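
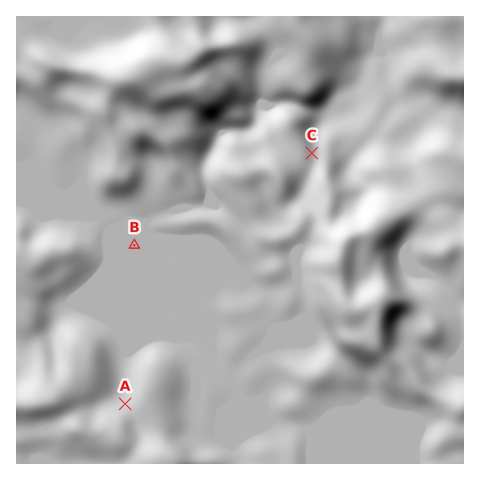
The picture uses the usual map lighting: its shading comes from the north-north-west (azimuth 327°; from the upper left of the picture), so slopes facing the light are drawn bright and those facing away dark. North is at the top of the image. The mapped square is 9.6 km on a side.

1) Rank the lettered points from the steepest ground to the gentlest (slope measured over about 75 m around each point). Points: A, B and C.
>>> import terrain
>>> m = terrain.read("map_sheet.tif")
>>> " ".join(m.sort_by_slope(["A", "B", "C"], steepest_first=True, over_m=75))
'C A B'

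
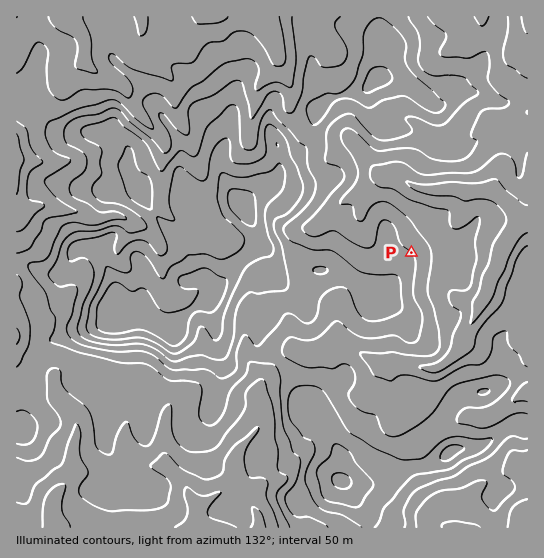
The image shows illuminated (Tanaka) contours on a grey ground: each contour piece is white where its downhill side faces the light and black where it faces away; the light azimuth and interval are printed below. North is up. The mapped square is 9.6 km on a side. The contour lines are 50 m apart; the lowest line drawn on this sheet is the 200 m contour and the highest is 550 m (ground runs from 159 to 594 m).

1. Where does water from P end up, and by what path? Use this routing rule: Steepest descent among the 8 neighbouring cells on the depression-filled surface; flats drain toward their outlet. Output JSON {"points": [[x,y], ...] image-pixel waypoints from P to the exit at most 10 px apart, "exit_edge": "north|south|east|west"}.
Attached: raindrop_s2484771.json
{"points": [[411, 253], [422, 242], [433, 231], [443, 225], [454, 222], [463, 211], [463, 201], [465, 191], [475, 191], [486, 191], [497, 194], [507, 202], [518, 213], [527, 219]], "exit_edge": "east"}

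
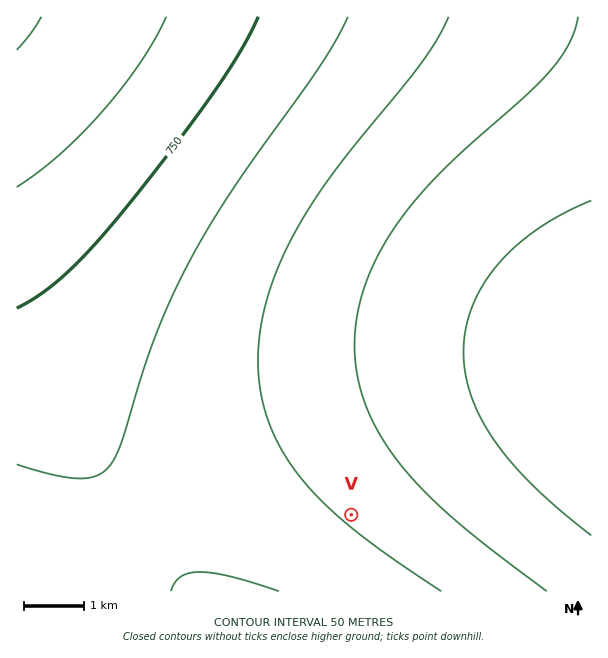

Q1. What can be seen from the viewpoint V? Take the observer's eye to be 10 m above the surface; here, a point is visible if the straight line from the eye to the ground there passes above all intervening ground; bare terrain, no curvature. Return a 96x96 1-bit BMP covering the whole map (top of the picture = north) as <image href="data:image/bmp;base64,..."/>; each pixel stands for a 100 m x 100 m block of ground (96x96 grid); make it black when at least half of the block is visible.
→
<image width="96" height="96" href="data:image/bmp;base64,Qk2+BAAAAAAAAD4AAAAoAAAAYAAAAGAAAAABAAEAAAAAAIAEAAATCwAAEwsAAAIAAAAAAAAA////AAAAAAD///////////////////////////////////////////////////////////////////////////////////////////////7///////////////z///////////////j///////////////j///////////////D//////////////+D//////////////8D//////////////4D//////////////wD//////////////wD//////////////gD//////////////AD/////////////+AD/////////////8AD/////////////4AD/////////////wAD/////////////AAD////////////+AAD////////////8AAD////////////wAAD/////8Af////AAAD////+AAAf//4AAAD////gAAAA//AAAAD///8AAAAAAAAAAAD///wAAAAAAAAAAAD//+AAAAAAAAAAAAD//4AAAAAAAAAAAAD//gAAAAAAAAAAAAD/+AAAAAAAAAAAAAD/4AAAAAAAAAAAAAD/gAAAAAAAAAAAAAD+AAAAAAAAAAAAAAD4AAAAAAAAAAAAAADgAAAAAAAAAAAAAACAAAAAAAAAAAAAAAAAAAAAAAAAAAAAAAAAAAAAAAAAAAAAAAAAAAAAAAAAAAAAAAAAAAAAAAAAAAAAAAAAAAAAAAAAAAAAAAAAAAAAAAAAAAAAAAAAAAAAAAAAAAAAAAAAAAAAAAAAAAAAAAAAAAAAAAAAAAAAAAAAAAAAAAAAAAAAAAAAAAAAAAAAAAAAAAAAAAAAAAAAAAAAAAAAAAAAAAAAAAAAAAAAAAAAAAAAAAAAAAAAAAAAAAAAAAAAAAAAAAAAAAAAAAAAAAAAAAAAAAAAAAAAAAAAAAAAAAAAAAAAAAAAAAAAAAAAAAAAAAAAAAAAAAAAAAAAAAAAAAAAAAAAAAAAAAAAAAAAAAAAAAAAAAAAAAAAAAAAAAAAAAAAAAAAAAAAAAAAAAAAAAAAAAAAAAAAAAAAAAAAAAAAAAAAAAAAAAAAAAAAAAAAAAAAAAAAAAAAAAAAAAAAAAAAAAAAAAAAAAAAAAAAAAAAAAAAAAAAAAAAAAAAAAAAAAAAAAAAAAAAAAAAAAAAAAAAAAAAAAAAAAAAAAAAAAAAAAAAAAAAAAAAAAAAAAAAAAAAAAAAAAAAAAAAAAAAAAAAAAAAAAAAAAAAAAAAAAAAAAAAAAAAAAAAAAAAAAAAAAAAAAAAAAAAAAAAAAAAAAAAAAAAAAAAAAAAAAAAAAAAAAAAAAAAAAAAAAAAAAAAAAAAAAAAAAAAAAAAAAAAAAAAAAAAAAAAAAAAAAAAAAAAAAAAAAAAAAAAAAAAAAAAAAAAAAAAAAAAAAAAAAAAAAAAAAAAAAAAAAAAAAAAAAAAAAAAAAAAAAAAAAAAAAAAAAAAAAAAAAAAAAAAAAAAAAAAAAAAAAAAAAAAAAAAAAAAAAAAAAAAAAAAAAAAAAAAAAAAAAAAAAAAAAAAAAA="/>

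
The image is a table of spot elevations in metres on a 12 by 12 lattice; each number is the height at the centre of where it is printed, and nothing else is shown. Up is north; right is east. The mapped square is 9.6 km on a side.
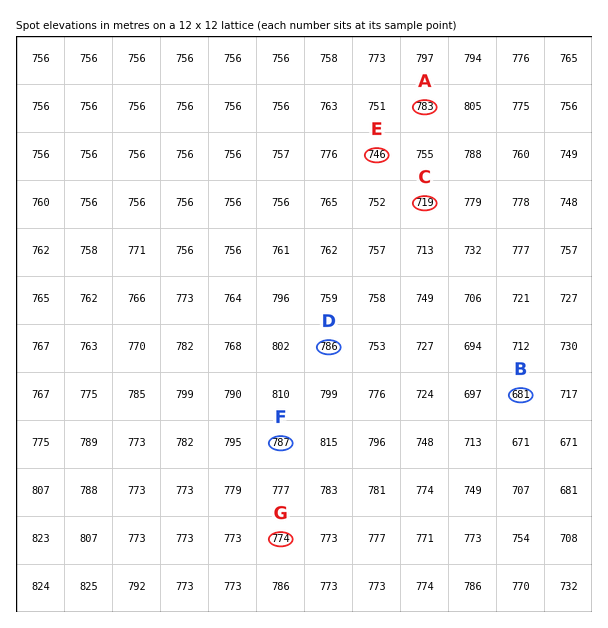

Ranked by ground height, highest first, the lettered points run A C B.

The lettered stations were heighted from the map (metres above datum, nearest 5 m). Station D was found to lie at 785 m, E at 745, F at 785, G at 775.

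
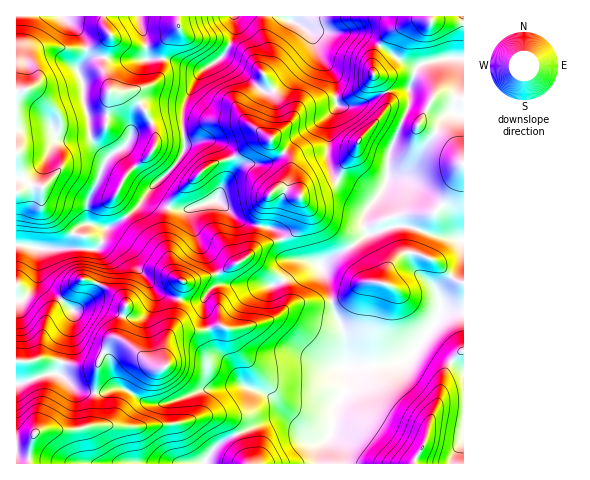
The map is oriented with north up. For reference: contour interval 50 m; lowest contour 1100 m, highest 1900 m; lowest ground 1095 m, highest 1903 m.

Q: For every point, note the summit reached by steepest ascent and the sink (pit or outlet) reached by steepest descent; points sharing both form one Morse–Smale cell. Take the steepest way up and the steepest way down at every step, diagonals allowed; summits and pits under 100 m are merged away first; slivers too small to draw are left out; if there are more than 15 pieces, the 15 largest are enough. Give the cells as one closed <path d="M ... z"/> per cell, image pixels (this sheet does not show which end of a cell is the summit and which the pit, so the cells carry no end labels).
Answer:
<path d="M215 141l-15 0-14 3-4 11-8 12-21 19-12 17-19 17-16 9-2 9-8 11-51 0-29-4 1 219 187 0 8-13 13-11 48-20 12 0 7 3 13 12 11 7 9-1 5-6 6-30 9-15 2-16-2-7 1-9-3-29-10-18-4-24-7-20-11-6-21-2-6-8-3-14-4-6-26-6-14-6-20-19 14-27 2-9-6-14z"/><path d="M234 16l-218 1 1 228 28 4 51 0 8-11 2-9 16-9 19-17 12-17 21-19 9-14 2-7-2-13 0-24 2-8 14-27 26-20 9-21 1-11z"/><path d="M314 42l0 10-6 8-29 27-8 5-9-1-23-21-17-13-16 10-9 10-12 24-2 8 0 24 3 11 14-3 15 0 7 3 8 9 3 12-16 35 4 4 16 15 7 3 33 9 4 6 3 14 6 8 21 2 10 5 6-6 26-14 14-11-3-8 0-11 11-16-39-21-6-10-2-9 1-41 8-13-1-25-4-10-13-16z"/><path d="M463 311l-22 3-27 39-10 7-28 6-31 1 2 7-2 16-9 15-5 28-13 15 1 16 145-1z"/><path d="M407 226l-17 1-21 7-16 12-23 12-10 8 9 21 4 24 10 18 3 36 3 2 27-1 28-6 10-7 27-39 23-3 0-70-27-5z"/><path d="M153 288l1 11-5 10-12 9-13-1-28-12-11 1-11 5-12 56-4 7 20 16 25 3 12-5 7 0 23 14 10 2 16-2 33-13 19-1 13-3 7 1-10-19-17-17-4-7-7-23-1-21-3 2-22-1-19-6z"/><path d="M459 58l-29 4-14 6-7 20 0 17-20 46-2 30-23 35 0 11 4 8 22-8 17-1 30 10 27 3 0-179z"/><path d="M409 88l-20 3-32 15-14 1-6-2-8 14-1 29 2 21 6 10 24 11 14 9 6-5 7-13 2-30 20-46z"/><path d="M463 16l-172 0-1 4 18 11 52 3 42 28 15 5 4-3 19-5 24 0z"/><path d="M322 31l-14 1 7 10 4 13 15 21 2 26 3 4 18 0 32-15 21-4 6-18-2-3-12-4-42-28z"/><path d="M290 16l-56 1 0 16-11 24 41 35 7 0 8-5 35-35-3-17-7-7-12-6z"/><path d="M285 420l-19 2-41 18-13 11-7 12 113 1 0-16 6-7-11 0-18-15z"/>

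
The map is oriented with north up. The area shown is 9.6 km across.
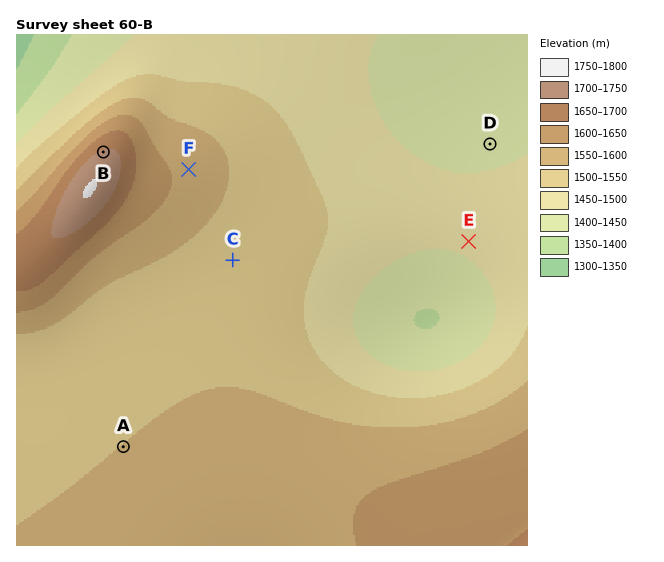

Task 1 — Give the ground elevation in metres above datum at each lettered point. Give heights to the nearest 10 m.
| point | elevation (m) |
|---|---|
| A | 1550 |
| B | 1710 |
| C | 1530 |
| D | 1430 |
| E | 1460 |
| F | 1580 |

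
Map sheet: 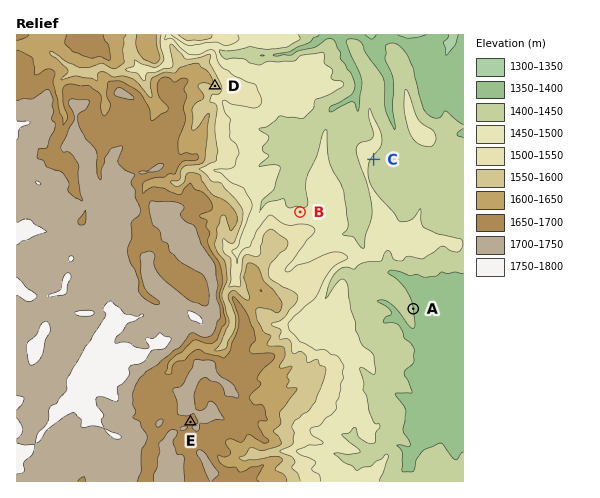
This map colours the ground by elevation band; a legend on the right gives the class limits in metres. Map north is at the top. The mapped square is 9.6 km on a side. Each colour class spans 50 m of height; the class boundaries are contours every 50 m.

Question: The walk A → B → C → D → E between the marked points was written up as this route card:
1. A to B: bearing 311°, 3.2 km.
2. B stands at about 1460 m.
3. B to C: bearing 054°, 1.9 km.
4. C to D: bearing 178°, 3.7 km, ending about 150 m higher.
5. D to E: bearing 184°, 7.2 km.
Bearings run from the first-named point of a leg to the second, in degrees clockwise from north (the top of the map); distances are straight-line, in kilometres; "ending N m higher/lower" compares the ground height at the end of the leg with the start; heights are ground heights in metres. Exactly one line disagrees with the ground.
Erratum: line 4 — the bearing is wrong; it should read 295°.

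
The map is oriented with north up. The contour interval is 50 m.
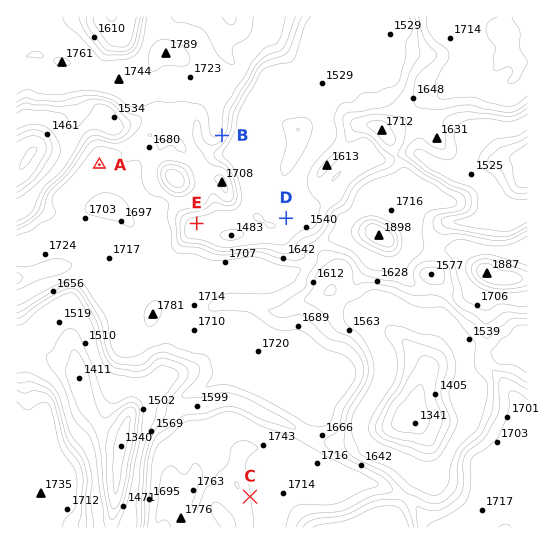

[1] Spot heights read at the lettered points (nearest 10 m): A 1710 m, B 1680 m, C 1750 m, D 1520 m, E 1530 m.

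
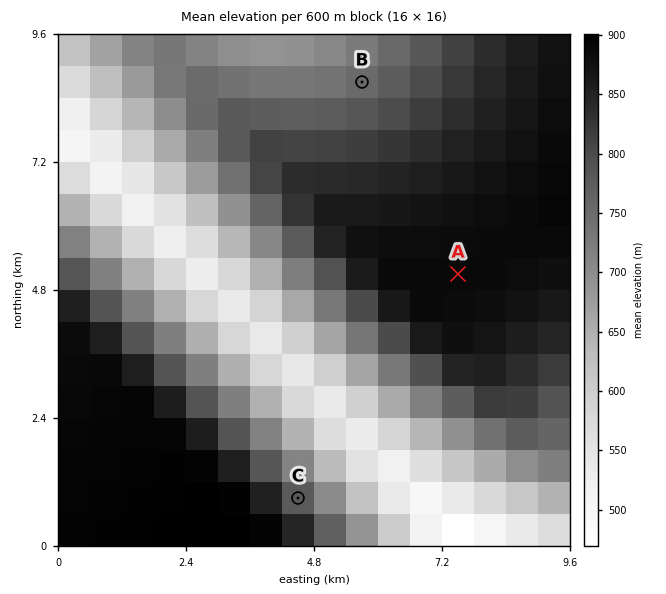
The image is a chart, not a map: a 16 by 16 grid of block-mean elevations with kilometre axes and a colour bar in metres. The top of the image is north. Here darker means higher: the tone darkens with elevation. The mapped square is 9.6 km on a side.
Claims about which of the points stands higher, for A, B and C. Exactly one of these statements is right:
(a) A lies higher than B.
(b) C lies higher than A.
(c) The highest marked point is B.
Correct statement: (a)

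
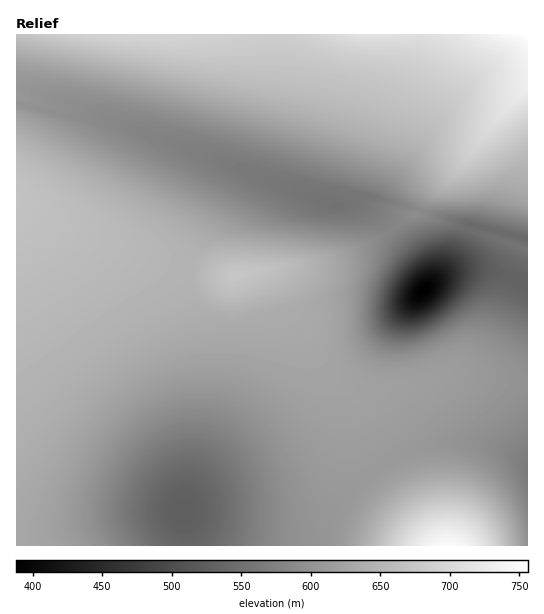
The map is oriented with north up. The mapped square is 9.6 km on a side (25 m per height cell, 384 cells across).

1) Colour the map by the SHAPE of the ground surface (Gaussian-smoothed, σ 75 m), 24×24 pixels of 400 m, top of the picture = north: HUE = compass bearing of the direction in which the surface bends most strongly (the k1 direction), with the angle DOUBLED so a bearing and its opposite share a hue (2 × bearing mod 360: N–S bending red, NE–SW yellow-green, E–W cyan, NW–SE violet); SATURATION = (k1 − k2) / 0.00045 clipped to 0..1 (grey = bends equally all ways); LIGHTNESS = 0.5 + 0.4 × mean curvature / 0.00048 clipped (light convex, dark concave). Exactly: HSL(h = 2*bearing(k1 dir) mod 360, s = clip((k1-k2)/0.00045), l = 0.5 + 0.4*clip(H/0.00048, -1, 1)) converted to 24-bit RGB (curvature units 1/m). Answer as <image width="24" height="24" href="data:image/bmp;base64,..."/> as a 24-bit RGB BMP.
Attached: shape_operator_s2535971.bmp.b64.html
<image width="24" height="24" href="data:image/bmp;base64,Qk32BgAAAAAAADYAAAAoAAAAGAAAABgAAAABABgAAAAAAMAGAAATCwAAEwsAAAAAAAAAAAAAfIpzfJFqf5hhhZpciZRehoVmem5tdmp7d2t+gHF9h3Z0jX90joN2jIR5a3+LUoGaWY+ha52hf56WkJ6Oo56Pp42Kpn+MpW+UhYd6iIx1i5FujJNpiY5ogIJrdnZwbm12b254enV2hIF1jYh0j4p2jIh4e4h3U5aUUp6SXaKHbaF5iaF5pKB8qId2q2txrFx9hoR8ioZ5joh1j4hxioNwgHtydHJ3bXF4bXV6cn13fIV0h4x0jI51jIx4iIh7aIx8TZt1UaBoXaNZg6RhpqRjqoRfrl9WrkxghYF8iYF6jYF3j310i3dzg3R3eXJ9bXB+bHl/b4J8codyfox0hY52h4t4h4h7g4V8ZY1uTZpSX55NgKJPpaVQp4ROqGFJp0VKhIB9iH97jHx4jnd2jXR4iXOAfnGEbW6DbHqEboaEcYl6dox0fo12g4p5hId7hIR9g4J+d4dyb5Jbf5lPm5xLnoNKnWlNl1pag39+hn18inp6jXd6jnV/jHOGgnGJcW+IbnmIb4eJcouBdYx5eYt3f4l6gYZ8goN+goF/gn9/gn5+hIB6h4B2iHl1iHh+iXqHgn9+hX19iHt9inl+jHeCjXWKhHOMdnGLcXiLcYWLc4uHdot/eYp7fId7foV9foOAf4CDgX6Eg36Eg36Cg36DhH6FhH2HgnyJgX9/g35+hXx/iHuAinmEi3eKhHaLeXSLdHiLdIKLdoqKeImDeoh+e4Z8e4d+eYuIdYSUdXKZhXWWiHqNgn6Hfn+HfICLeoGPgX9/gn5/g32AhXyBh3uEiHmJg3iJfHeKd3mJd4CJeIaIeoeEe4aAfIZ9eI15ap+DV7G5T27NhFjQp2i7knicfICQeIeUdomYgH9/gX9/gn6Ag32BhXyDhXuGgnuHfnqHenuHen+He4SGe4aFfYWCfYZ+gZN2Y7daIeV7AM37Nh//3kv70mnEl32heYiYd4qXgH9/gH+AgX+Agn6Bg36Cg32EgXyEfnyFgniGknBef5VYcI1ldoh3foeCj5R7q8JdU/gMAKFFAHCK0Rfp+1Kdx26JlXyKiHmDgH9/gH9/gH+AgX+AgX+BgX6CgH6Dfn2EnVCao2tyipV2ao5rapRcapdZfp9cwrJa7706X6sIADMXCEIT9YIH8XU8t21Sl2lYgIB/gH+AgH+AgH+Af3+Bf3+Cfn+DeHuHUkysfHW4mXjIeWq6cn2idY2Ze5GWpIp35GZM7h0jH0RfADMcM6AA/OwAz4Yqo2RCf4CAf4CAf4CBf4CBfoGDfYKFfIOIeYWMRqOwba+ddY6gbWy5d2fQf2bXiWfSpG29x16R+zmn6BL0D2ahCq9Sb8kcuq88T7nCf4GBfoGCfoKDfYOGe4WJeoeMeImRdoyVaJ6cUadnWp5gZJlwc46DhneHjW13rVaU20G6+TO66DK+eDnTCtD6IvrihvYAwH4AfYOEfIWHe4eKeYmOd4uSdo2WdY+YdY+Zdo2WeIqQd4h+hYxjkpJMk4s/koE5kW8/lVlQtkyT/yaa+gAbtGEQj5YSqa1DaIqveoiMeIqQdo2UdY+XdI+ZdY+Yd4yTeoeLhoJ4h3ZwjG5ikWZVk2FOk2JNlWhHmnkznpUirm8awzeA3Wzdg2/MX5LFPbHQbJOudo6VdZCYdZCYdo6VeIqPeoaIhnt0iXJoj2pbk2NQlWBKlV9JlGFMk2NSjWZjhnaKeX2LX5eJWpyWeIOVzXSbf3mdYpuXWpuQdZCXd42SeomLhoR4h3dvjG5hkWdUlGJMlV9JlGBLkmRSjmtdiHNrhXp2eoOJeIeQdoqVdYqXV6KfYZmbkXqWz2uGiYF9W5J+d4OReHeOjmhlk2ZRlGRMlWFIlWFJk2NNkGlXi3FkhnlxeYaEeYiNdouUdIyXdIyXdYmVd4aReYONVJiQdYiHpXJ9xmR8hoF4smYjoGo3lmpGk2dOlGRMkmdRjW5diHZrhYB2eYiJd4yRdY6WdI+YdY2XdoqTeIePeYSKe4CGfX2EeX+EVpCAhIV6uGl/v2SGmWhSlGNJk2VMkGtWi3NjhnxweId6eIyNdpCUdJGYdJGYdY6Wd4qReYWLfIKFe4N7foJ6fYB7f3x8gnt9cYZ4WY9xiYZ4uWeFkmlQjnBbiXlphoV0eImDd5CQdJOWdJSYdJOXdZCUd42QeYeLe3+Gg3mAhnVyin5siIpqe4ZueIF1f316hHh5dopqV49XkIJqh35ve4d3eIyIdpOSdJWWdJWXdJSVdZKSd4+OeIuKeoeHe36DhHaEi2t6lF5gm3hWlZtVbZRaZoprdIB6gnZ4jW1tkXlfeI5L"/>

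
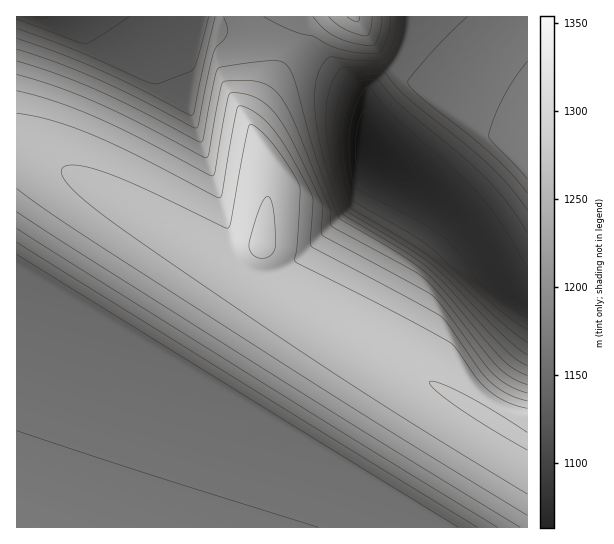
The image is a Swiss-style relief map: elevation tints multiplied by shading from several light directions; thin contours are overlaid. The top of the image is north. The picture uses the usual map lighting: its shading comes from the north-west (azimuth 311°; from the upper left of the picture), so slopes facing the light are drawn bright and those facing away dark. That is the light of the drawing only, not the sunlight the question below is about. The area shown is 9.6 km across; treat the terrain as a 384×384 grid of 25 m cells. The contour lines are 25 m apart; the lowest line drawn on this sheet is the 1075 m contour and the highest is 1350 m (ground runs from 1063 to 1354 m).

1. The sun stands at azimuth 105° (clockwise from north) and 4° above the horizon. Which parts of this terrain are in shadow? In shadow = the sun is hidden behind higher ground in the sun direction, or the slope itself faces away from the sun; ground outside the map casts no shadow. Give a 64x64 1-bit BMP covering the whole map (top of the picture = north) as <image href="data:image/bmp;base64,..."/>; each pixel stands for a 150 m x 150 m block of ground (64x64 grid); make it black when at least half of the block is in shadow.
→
<image width="64" height="64" href="data:image/bmp;base64,Qk0+AgAAAAAAAD4AAAAoAAAAQAAAAEAAAAABAAEAAAAAAAACAAATCwAAEwsAAAIAAAAAAAAA////AAAAAAAAAAAAAAAAAAAAAAAAAAAAAAAAAAAAAAAAAAAAAAAAAAAAAAAAAAAAAAAAAAAAAAAAAAAAAAAAAAAAAAAAAAAAAAAAAAAAAAAAAAAAAAAAAAAAAAAAAAAAAAAAAAAAAAAAAAAAAAAAAAAAAAAAAAAAAAAAAAAAAAAAAAAAAAAAAAAAAAAAAAAAAAAAAAAAAAAAAAAAAAAAAAAAAAAAAAAAAAAAAAAAAAAAAAAAAAAAAAAAAAAAAAAAAAAAAAAAAAAAAAAAAAAAAAAAAAAAAAAAAAAAAAAAAAAAAAAAAAAAAAAAAAAAAAAAAAAAAAAAAAAAAAAAAAAAAAAAAAAAAAAAAAAAAAAAAAAAAAAAAAAAAAAAAAAAAAAAAAAAAAAAAAAAAAAAAAAAAAAAABAAAAAAAAAAMAAAAAEAAAAwAAAAAwAAAHAAAAAHAAAAcAAAAAcAAADwAAAADwAAAPAAAAAfAAAB8AAAAD4AAAH4AAAAfAAAA/gAAAA4AAAH+AAAABAAAAf4AAAAAAAAD/gAAAAAAAAf+AAAAAAAAD/wAAAAAAAAf/AAAAAAAAB/4AAAAAAAAP/gAAOAAAAB/8AADwAAAAP/wAAGAAAAA/+AAAAAAAAA/4AAAAAAAAA/gAAAAAAAAB+AAAAAAAAAH4AAAAAAAAAPgAAAAAAAAA/AAAAAAA=="/>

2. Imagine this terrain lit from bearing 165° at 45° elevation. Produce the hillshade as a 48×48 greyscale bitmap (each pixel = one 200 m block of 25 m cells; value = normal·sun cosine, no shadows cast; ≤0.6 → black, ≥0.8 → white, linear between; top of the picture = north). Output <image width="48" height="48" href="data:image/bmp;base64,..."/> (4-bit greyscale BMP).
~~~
<image width="48" height="48" href="data:image/bmp;base64,Qk32BAAAAAAAAHYAAAAoAAAAMAAAADAAAAABAAQAAAAAAIAEAAATCwAAEwsAABAAAAAAAAAAAAAAABEREQAiIiIAMzMzAERERABVVVUAZmZmAHd3dwCIiIgAmZmZAKqqqgC7u7sAzMzMAN3d3QDu7u4A////AIiIiIiIiIiIiIiIiIiIiIiIiIiKzczMu4iIiIiIiIiIiIiIiIiIiIiIiImrzMzLu4iIiIiIiIiIiIiIiIiIiIiIiJvMzMy7u4iIiIiIiIiIiIiIiIiIiIiImrzMzLu7qoiIiIiIiIiIiIiIiIiIiIiavMzMu7uqqoiIiIiIiIiIiIiIiIiIiIm8zMzLu7qqqYiIiIiIiIiIiIiIiIiIiavMzMu7uqqpmYiIiIiIiIiIiIiIiIiJq8zMy7u6qqmZmIiIiIiIiIiIiIiIiIibzMzMu7uqqpmZiIiIiIiIiIiIiIiIiJq8zMy7u6qqmZmIh4iIiIiIiIiIiIiImrzMzLu7qqqZmYiHVIiIiIiIiIiIiIiJvMzMu7u6qqmZmIhkIIiIiIiIiIiIiImrzMzLu7qqqZmYiHYxAIiIiIiIiIiIiavMzMu7uqqpmZiIh3QiEYiIiIiIiIiIm8zMy7u6qqqZmIiHd1MyIYiIiIiIiIiavMzMu7uqqpmZiId3dkRDMoiIiIiIiIq8zMy7u6qqmZmIiHd2ZUREM4iIiIiIibzMzLu7qqqZmYiId3dmZDMzM4iIiIiJq8zMy7u6qqmZiIh3d2ZmQzMzM4iIiIirzMzLu7qqqZmYiHd3ZmZVMzMzM4iIiJvMzMu7uqqpmZiIh3dmZlVUIiIiRoiImrzMy7u7qqqZmIiHd2ZmVVRCEiI0aIiKvMzMu7uqqpmZiId3dmZVVUQxESNXiYm8zMy7u6qqmZmIiId2ZlVVREMAAkaIiavMzLu7uqqZmYiJmph2ZVVEQyAAJHiIiczMy7u6qqmZiIiJmqqGVURDMQACV3iImczLu7qqqZmYiHd4iZmYVEQyAAA1Z3iImcu7uqqpmZiIh3Z3eImZdTIAABNWZ4iJmbu7qqqZmIiHd2Z3eImapzAAAkVWd4iZmbuqqpmZiId3dmZneImamDACNFZneImZmqqqmZmIh3d2ZlZneImZdVM0VWZ3iJmaqqqZmYiId3ZmZVZneImGVWZVVmd4iZqqq5mZiIh3dmZlVVZmeIhlVndmZ3iJmaqru5mIiHd3ZmVVRFVmeIZVZ3hmd4iZqqu7uYiId3dmZVVUQ1Vmd2VWd4l3iJmaq7u7qId3dmZlVVRENFVmdlVneJmIiZqqu7y6iHd2ZmVVVEQzNEVWZVZniaqYmaq7vMuYiHZmZVVURDMzJEVWVFZ4iaupmqu8y6mIiGZVVUREMzMiJERVRWZ4mru5qrvMuoiIiFVVREQzMyIkQzRTRWeImry6q7y6mIiIiFREQzMyIiNWUzQzRWeJq7zKq7uYh3d3d0RDMzIiI0Z3UzMjRWeJq839u6mHd3d3dzMzIiIiNWd3YzM0RWeJq9//6od3d3d3dzMiIhE0Z3d3YzRFVmeJrO//+od3d3d3dyIhESRWd3d3dEVWZniZve///Id3d3d3dyERE0Z3d3d3dEZ3eIiavd7+3Jd3d3d3dxESRWd3d3d3dUeIiZmqvM3bu6h3d3d3dxETZnd3d3d3dTeImZqqu83Lu6h3d3d3dw=="/>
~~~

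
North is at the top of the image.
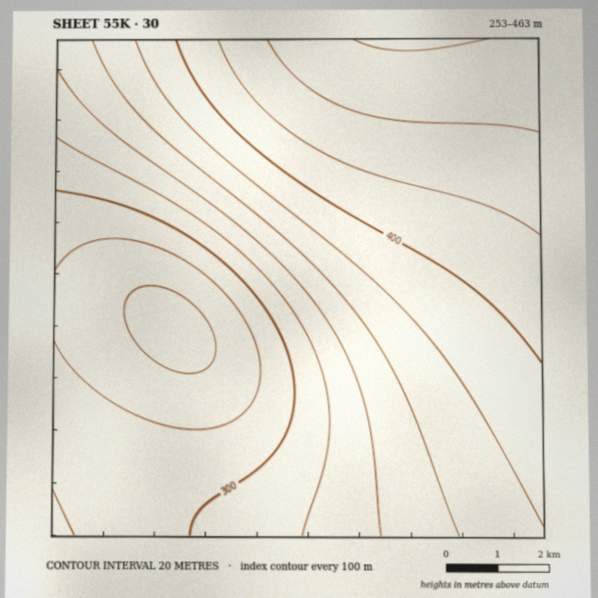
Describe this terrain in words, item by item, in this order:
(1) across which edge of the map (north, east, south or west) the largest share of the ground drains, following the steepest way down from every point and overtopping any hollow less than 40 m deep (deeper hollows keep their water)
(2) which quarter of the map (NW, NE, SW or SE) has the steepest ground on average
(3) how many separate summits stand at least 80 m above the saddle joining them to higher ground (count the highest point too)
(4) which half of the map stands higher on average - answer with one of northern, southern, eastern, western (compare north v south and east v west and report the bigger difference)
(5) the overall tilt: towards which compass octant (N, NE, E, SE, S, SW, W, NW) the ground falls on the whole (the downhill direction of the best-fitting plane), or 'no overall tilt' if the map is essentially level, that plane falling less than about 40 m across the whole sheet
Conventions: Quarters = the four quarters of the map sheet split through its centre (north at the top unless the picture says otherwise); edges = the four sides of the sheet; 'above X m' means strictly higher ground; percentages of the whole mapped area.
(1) Most of the ground drains across the western edge.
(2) The steepest ground, on average, is in the north-west quarter.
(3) There is 1 summit with 80 m or more of prominence.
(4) On average the eastern half of the map is the higher ground.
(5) The general tilt is down to the south-west (the land rises towards the north-east).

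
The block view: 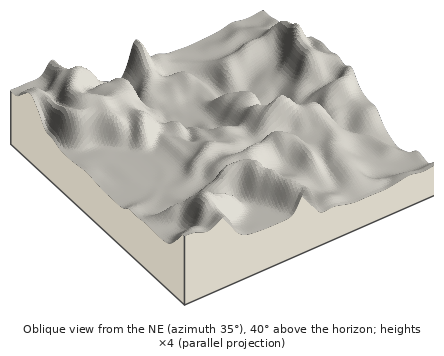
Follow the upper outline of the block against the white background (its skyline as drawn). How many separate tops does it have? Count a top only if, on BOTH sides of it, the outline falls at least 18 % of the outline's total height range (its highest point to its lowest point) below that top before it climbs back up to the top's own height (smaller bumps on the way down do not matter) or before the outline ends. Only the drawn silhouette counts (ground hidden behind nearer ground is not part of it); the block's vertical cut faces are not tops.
1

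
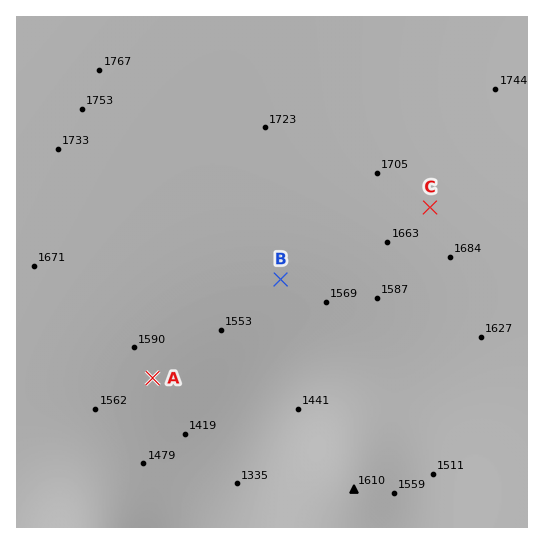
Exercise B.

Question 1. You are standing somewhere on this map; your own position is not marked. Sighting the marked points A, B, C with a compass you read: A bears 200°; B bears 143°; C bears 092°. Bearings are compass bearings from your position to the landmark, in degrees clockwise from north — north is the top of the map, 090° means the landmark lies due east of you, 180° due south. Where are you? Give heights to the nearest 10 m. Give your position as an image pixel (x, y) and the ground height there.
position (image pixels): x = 219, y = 199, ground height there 1700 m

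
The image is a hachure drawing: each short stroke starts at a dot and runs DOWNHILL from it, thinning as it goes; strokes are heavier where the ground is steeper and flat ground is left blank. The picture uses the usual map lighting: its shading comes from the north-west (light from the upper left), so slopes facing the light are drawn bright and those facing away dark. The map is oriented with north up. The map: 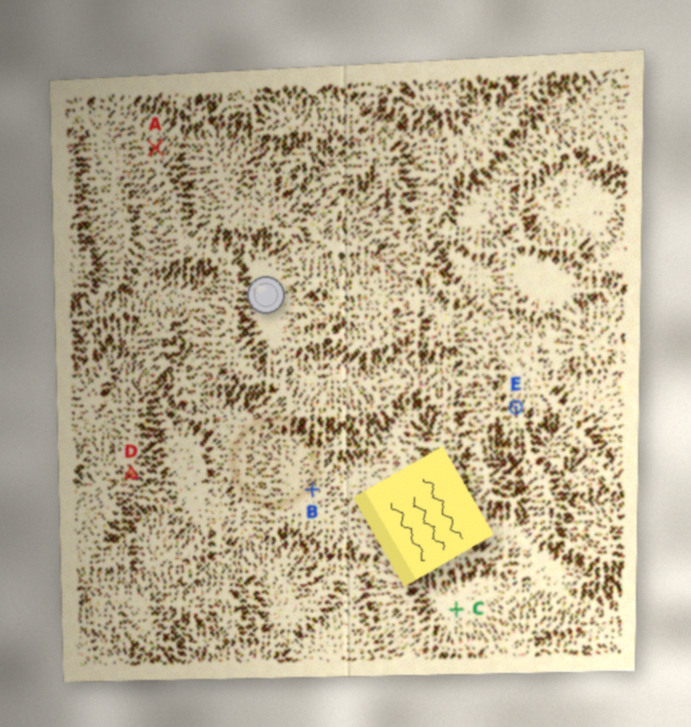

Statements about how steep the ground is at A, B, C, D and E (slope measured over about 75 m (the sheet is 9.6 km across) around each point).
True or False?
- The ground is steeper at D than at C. True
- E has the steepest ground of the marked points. False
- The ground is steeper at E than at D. True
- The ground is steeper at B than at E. False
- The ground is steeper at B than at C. True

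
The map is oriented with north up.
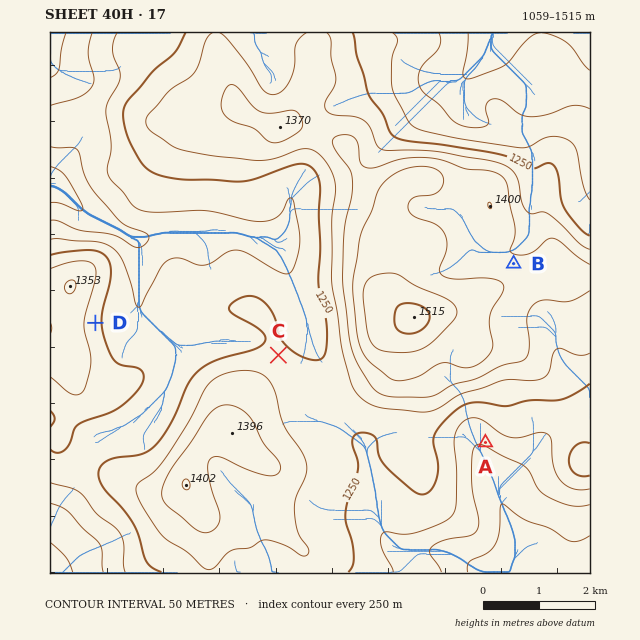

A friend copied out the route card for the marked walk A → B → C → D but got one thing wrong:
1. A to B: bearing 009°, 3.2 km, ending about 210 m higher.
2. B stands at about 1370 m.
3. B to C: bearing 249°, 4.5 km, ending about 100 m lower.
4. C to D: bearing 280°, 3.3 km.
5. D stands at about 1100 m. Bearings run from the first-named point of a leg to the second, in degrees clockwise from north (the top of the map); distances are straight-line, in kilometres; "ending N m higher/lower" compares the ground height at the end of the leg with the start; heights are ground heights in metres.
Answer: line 5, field height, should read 1270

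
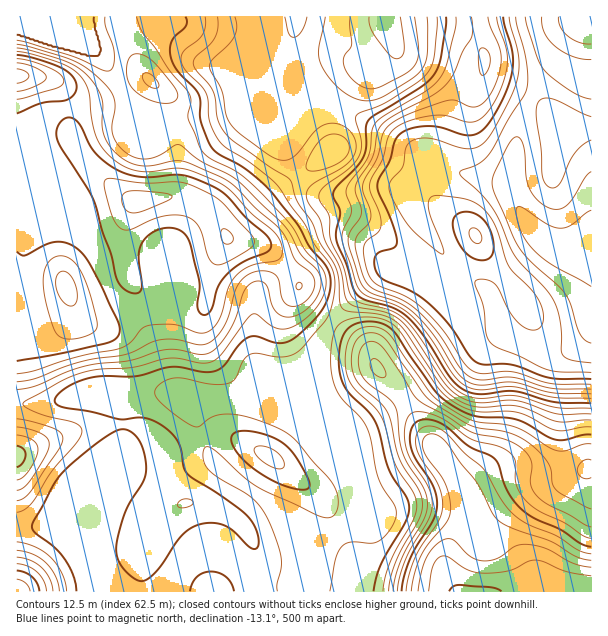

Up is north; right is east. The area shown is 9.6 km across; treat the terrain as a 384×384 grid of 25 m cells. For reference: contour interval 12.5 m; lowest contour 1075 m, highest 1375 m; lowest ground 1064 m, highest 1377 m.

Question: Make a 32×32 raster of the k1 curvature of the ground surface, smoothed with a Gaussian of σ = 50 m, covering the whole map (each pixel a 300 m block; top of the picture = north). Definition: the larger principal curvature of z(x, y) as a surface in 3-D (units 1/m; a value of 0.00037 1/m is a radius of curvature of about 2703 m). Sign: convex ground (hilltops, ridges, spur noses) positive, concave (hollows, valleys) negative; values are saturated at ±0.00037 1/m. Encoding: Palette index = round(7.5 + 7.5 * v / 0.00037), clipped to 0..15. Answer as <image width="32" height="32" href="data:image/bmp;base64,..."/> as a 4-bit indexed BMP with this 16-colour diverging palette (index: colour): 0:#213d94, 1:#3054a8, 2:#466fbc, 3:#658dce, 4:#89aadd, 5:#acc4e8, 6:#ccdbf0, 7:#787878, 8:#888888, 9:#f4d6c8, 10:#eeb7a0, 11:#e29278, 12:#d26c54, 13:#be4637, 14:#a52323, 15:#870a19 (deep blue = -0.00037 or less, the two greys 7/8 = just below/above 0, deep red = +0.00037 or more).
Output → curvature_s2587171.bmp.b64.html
<image width="32" height="32" href="data:image/bmp;base64,Qk12AgAAAAAAAHYAAAAoAAAAIAAAACAAAAABAAQAAAAAAAACAAATCwAAEwsAABAAAAAAAAAAlD0hAKhUMAC8b0YAzo1lAN2qiQDoxKwA8NvMAHh4eACIiIgAyNb0AKC37gB4kuIAVGzSADdGvgAjI6UAGQqHANyoeIl4qoiHeJic2rq6iby7mHiZiIiKmIiYmu2neavKqYh4mYd3m4h4mInflmm7lpeIiImoeLqHiId3n8ebqJa4eIiIq7y4h5qIdV3ZuneH2HeIiJq5iIrKiIZd66dmeOh3d3ipd4jNqIiZj+mYiJrsmHd5uHiu6neIiu/Ku8u7zuuYiqmb3KiHd3z/urqZm5iruqqImpiIiHaO/bqqqqqYd4iJd4iIiHiHvuyIq8u6mXZ3iGeJiIiIvO/aVHuWeMyoeJhnu3eIiL79qFN6hnir3d3KmcpnmYi/2ph2iIiXiKrMqaramauJ3uypiHial4irmImq25m9q+3MmImIuod4zIiZiMxmn+y4ioiYesqYeeqIqHe9Za7+pFiJiJyoiIrKiad3rbvuzJZpqIvbd3d4mIqmZpzf6olmqoie6HiHh4eKt3ityqmsrMh5zrh5qIh3et3M3ZeHebuHiruYiqiIh67v/tuYmpmnR5mJh5uoh3ntd6uImJz+yYmHiYiLp4iM11arh4dnv/2WZ4qXeqh4rJZ3nJd3d5zsZGeMp4qqh5uYeJuWd3iJvZeJnLiKqpisuov+yYd3eJzamZzYmpf//7m/2Zh4iImrzbqa6Zh3/+t43Jd2eIiamKzKifuHiaeIe7mpmZiIiYirqYrqiJqHiJyXmqmYh3mJypmax3mp"/>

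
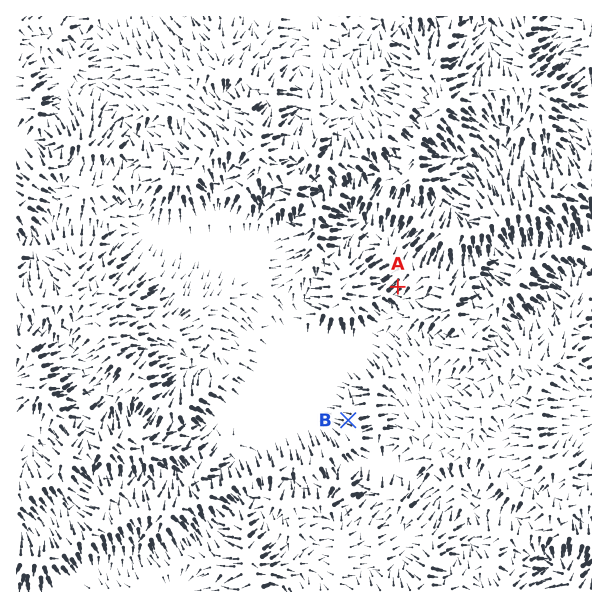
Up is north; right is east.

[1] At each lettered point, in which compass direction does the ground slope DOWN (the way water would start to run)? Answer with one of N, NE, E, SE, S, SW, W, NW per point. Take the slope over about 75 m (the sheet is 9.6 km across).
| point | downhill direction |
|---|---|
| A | SW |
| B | W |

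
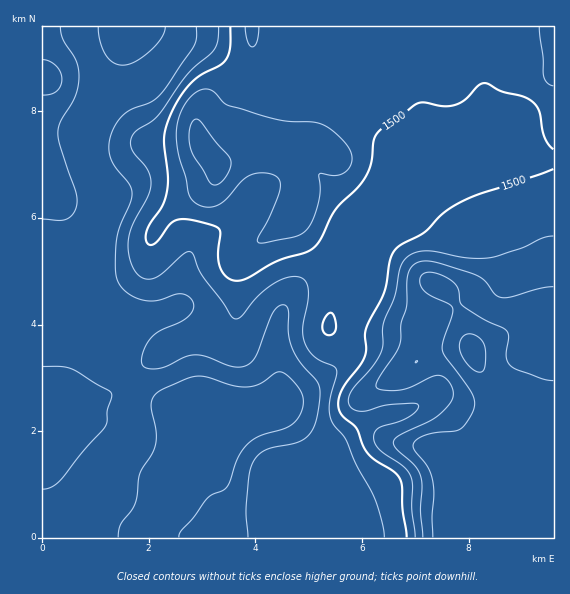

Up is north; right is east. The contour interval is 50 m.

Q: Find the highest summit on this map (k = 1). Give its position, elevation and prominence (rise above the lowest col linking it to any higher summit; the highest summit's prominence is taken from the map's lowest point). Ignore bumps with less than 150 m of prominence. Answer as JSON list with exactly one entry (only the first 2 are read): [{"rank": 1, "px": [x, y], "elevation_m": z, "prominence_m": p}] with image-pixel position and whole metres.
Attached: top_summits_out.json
[{"rank": 1, "px": [472, 351], "elevation_m": 1717, "prominence_m": 379}]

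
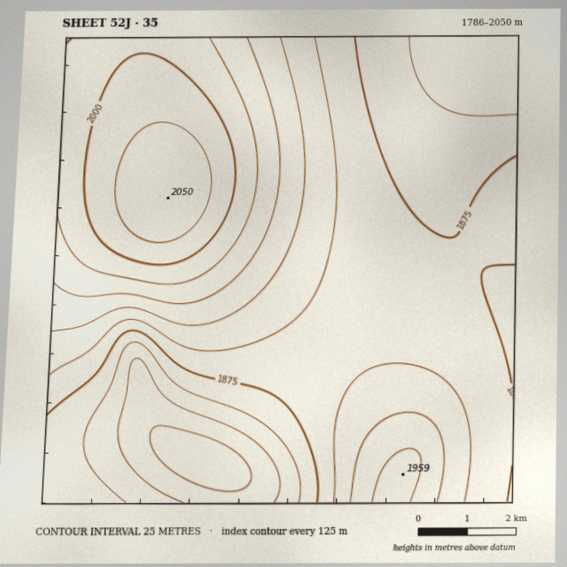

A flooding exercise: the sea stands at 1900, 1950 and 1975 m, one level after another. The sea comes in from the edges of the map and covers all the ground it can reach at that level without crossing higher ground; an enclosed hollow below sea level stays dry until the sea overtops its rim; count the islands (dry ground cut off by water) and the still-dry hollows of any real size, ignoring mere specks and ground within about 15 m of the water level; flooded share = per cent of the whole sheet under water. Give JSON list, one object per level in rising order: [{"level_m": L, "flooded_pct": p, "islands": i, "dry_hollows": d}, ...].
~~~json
[{"level_m": 1900, "flooded_pct": 54, "islands": 0, "dry_hollows": 0}, {"level_m": 1950, "flooded_pct": 74, "islands": 0, "dry_hollows": 0}, {"level_m": 1975, "flooded_pct": 80, "islands": 0, "dry_hollows": 0}]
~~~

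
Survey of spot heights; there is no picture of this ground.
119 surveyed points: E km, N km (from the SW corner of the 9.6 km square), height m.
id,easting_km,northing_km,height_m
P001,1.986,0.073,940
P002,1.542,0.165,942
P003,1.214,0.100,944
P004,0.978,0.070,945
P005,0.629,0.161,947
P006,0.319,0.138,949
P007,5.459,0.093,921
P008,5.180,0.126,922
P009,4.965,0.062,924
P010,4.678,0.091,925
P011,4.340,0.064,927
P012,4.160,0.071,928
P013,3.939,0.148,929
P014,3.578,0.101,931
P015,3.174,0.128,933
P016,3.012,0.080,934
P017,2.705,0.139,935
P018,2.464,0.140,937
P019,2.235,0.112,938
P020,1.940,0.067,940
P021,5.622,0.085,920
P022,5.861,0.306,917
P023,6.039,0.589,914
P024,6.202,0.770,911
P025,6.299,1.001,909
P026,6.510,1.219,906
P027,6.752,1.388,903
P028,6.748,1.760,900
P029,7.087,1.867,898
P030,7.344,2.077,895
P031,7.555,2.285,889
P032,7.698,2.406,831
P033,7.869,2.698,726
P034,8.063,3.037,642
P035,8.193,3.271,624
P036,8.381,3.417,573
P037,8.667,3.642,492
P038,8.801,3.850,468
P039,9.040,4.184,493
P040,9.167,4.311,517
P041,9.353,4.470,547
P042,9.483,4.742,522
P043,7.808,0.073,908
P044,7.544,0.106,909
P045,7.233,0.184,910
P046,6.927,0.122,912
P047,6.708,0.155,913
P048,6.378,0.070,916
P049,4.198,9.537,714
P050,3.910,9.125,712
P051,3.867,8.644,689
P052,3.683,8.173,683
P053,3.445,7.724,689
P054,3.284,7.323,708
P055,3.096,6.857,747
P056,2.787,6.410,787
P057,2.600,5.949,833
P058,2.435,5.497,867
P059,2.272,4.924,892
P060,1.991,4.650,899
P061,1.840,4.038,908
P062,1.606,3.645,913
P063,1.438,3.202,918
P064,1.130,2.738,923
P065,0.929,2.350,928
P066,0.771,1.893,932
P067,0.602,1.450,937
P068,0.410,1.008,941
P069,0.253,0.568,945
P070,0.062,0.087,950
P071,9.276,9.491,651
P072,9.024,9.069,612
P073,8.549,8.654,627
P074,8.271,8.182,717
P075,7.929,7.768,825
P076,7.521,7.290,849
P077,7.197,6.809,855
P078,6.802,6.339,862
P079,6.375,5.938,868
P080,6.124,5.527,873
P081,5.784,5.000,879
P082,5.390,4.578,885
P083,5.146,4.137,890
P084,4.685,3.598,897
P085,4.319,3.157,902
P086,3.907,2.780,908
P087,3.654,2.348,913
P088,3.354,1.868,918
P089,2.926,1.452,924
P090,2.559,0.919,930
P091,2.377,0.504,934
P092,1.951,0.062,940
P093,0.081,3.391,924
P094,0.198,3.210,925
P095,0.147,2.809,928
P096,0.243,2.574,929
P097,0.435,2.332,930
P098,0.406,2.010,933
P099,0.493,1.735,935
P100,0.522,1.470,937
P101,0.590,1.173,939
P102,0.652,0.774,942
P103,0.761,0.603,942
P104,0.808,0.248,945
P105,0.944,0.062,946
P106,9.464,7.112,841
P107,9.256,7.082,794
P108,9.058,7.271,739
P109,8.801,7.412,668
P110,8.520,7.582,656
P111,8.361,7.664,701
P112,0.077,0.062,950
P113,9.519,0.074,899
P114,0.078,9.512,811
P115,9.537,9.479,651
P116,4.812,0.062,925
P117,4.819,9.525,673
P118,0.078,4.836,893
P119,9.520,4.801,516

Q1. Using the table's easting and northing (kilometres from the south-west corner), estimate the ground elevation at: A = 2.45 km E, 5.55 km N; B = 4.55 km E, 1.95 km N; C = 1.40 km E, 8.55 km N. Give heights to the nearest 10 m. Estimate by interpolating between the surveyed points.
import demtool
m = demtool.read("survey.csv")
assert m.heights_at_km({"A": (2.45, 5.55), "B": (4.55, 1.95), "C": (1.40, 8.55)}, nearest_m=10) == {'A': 860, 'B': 910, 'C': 810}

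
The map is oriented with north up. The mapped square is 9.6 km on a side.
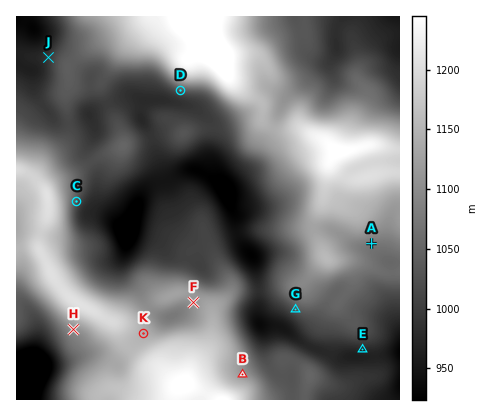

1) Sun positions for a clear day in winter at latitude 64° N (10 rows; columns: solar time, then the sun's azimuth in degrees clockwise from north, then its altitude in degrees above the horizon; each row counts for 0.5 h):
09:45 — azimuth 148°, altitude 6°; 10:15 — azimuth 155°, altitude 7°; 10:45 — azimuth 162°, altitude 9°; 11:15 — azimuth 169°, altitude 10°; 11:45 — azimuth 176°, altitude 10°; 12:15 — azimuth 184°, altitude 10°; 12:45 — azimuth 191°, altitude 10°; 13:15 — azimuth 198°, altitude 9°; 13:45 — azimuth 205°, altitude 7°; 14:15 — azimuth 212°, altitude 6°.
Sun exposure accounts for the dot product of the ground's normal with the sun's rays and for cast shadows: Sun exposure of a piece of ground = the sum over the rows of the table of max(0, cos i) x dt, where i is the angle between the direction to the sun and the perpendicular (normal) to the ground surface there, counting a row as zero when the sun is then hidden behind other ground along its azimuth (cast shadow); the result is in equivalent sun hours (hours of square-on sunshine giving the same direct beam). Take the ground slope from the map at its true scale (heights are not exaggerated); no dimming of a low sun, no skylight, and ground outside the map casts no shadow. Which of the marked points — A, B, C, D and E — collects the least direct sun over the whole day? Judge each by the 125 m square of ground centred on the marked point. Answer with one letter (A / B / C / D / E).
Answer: B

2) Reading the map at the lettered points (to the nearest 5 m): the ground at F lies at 1110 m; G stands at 1025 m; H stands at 1100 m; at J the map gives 990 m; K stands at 1145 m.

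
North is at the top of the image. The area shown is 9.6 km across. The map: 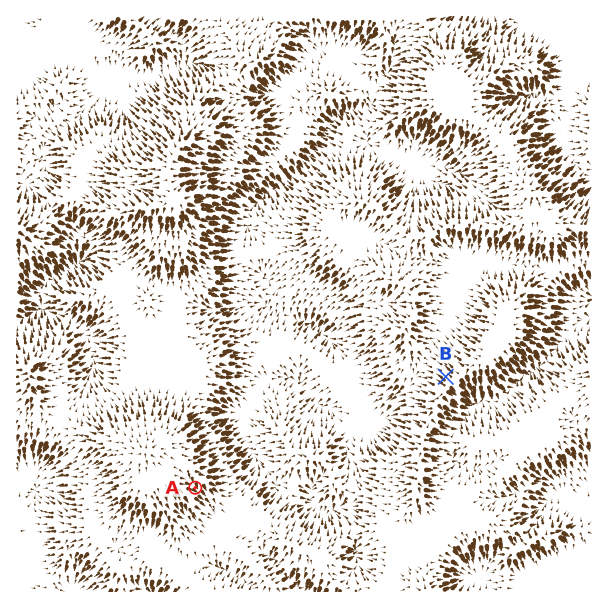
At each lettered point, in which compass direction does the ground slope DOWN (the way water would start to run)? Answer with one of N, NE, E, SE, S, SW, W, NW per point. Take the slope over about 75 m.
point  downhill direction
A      SE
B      NW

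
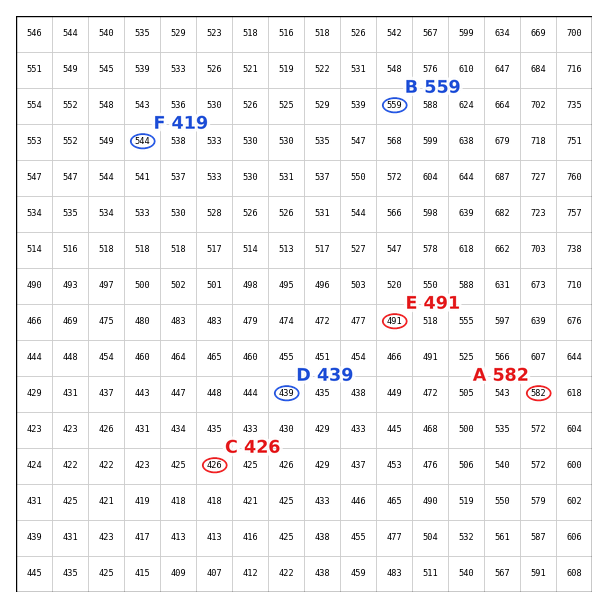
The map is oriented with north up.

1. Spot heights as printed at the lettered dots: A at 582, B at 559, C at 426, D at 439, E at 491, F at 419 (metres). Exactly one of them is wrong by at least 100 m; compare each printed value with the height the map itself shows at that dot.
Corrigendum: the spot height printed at F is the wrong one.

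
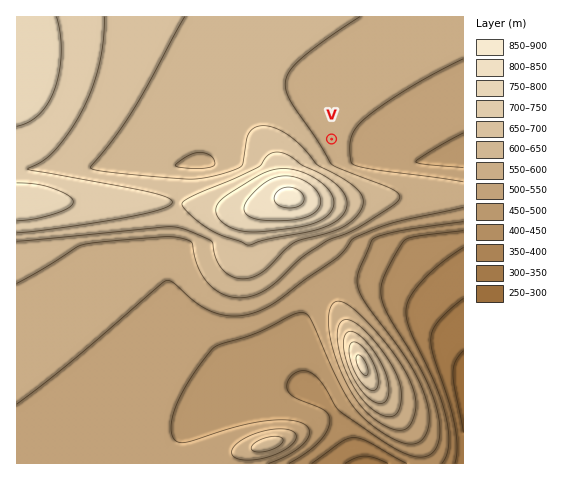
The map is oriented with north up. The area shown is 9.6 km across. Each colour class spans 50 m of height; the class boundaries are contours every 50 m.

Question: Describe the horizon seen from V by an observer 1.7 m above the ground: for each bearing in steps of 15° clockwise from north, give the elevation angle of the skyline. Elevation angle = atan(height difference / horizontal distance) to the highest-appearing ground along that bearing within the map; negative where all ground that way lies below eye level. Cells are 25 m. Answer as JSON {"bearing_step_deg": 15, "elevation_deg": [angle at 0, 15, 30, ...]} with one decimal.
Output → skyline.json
{"bearing_step_deg": 15, "elevation_deg": [0.7, 0.5, 0.3, 0.0, -0.5, -1.0, -1.6, -0.9, 0.3, 1.3, 3.2, 5.8, 8.6, 11.0, 12.2, 11.3, 8.0, 6.9, 5.4, 3.8, 2.5, 1.4, 1.0, 0.9]}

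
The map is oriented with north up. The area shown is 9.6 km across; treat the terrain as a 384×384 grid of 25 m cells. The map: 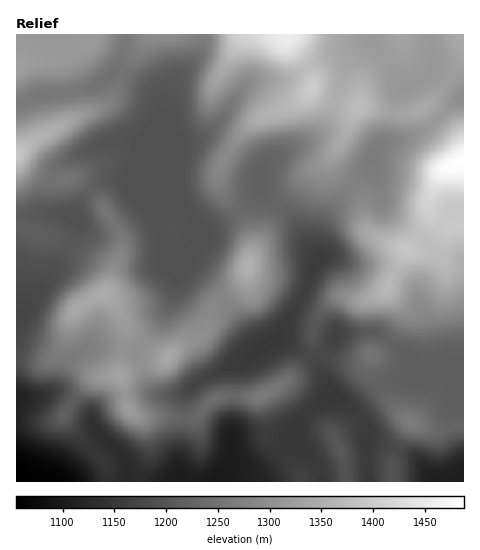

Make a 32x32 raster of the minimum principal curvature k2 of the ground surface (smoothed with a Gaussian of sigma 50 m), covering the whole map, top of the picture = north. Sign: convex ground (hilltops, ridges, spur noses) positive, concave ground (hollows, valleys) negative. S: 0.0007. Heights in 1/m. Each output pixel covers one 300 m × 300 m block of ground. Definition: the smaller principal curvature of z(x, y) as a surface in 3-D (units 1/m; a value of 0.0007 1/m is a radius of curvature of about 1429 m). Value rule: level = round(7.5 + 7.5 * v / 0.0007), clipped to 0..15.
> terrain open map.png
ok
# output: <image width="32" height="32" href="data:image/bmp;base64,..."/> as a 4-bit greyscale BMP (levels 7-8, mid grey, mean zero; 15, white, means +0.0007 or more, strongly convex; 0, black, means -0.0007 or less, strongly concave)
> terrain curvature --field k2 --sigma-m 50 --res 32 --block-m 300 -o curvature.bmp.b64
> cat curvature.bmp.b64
<image width="32" height="32" href="data:image/bmp;base64,Qk12AgAAAAAAAHYAAAAoAAAAIAAAACAAAAABAAQAAAAAAAACAAATCwAAEwsAABAAAAAAAAAAAAAAABEREQAiIiIAMzMzAERERABVVVUAZmZmAHd3dwCIiIgAmZmZAKqqqgC7u7sAzMzMAN3d3QDu7u4A////AHdlVXVlRVRXdmiVSEKJQ0ZlVWeURmNWNlV3ZFc0hwEyVVVnQBRTWCRYd2SIJVAWk0eHQwFnVWcTVmdWlkQnp3ZGi0AbqGV2ESI0RXZSaaZnVEcQGnRUN1KKZDRUJXdmZyAAJyMwAASVaYlUU2ZmZ3cpUnqLYnQAAiNqcjaGZnd3GpVWd0S5RANTJjNXeHZndydmRVVUiFpBVlM1NJtUVWZEVlRndEZocyNUeDIAFWZVUlqEV3Ymd3UyEmYQISaHhmIblWd2NGh0i0AlRseFRXZ1BHephkRIVHmDArhntzWGd0AmhkNGREaXlxBmRnU1hndkRFVEd2M4uXYzIQJFZoV3dWV4c3d1Fal0RSBGeoZleIdkNnR4dzJnc0Ulp3dFh3d2U3dVeHVDRlNWRZYzR2c0RDaVR3dTZVVUZ0RlJIhVVHczZGd3NoZmVnh0djR1RGJphEZ3djmFVleIdWZER3eSFHZ3d3Y4ljZWh3VGVDuopCAEd3d3RIZDQ1aHNGUlaWaHEDZ3d1JGVCETZ1IzIUdYiHQjV3ZEBYh3VEdkVlAXNFeHd0Z1NyCId3VHmFaIEjIQFGhVdRhwJnaJJphVV3N0VTJGVWUJhBNEekR2VmVllniGNWZVA2UyIRZVdld2Z3d3eGN3ZUBXVZpCV2Zodmd3d3iCaHhwSXeapUdmeHVo"/>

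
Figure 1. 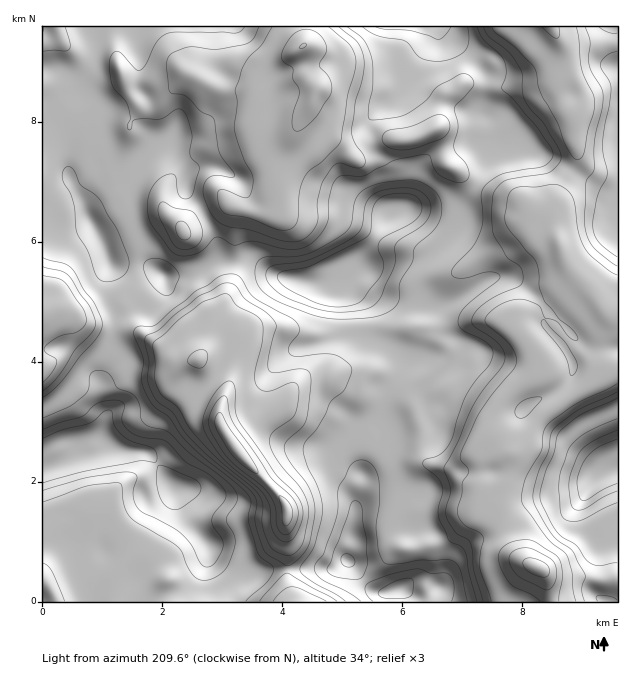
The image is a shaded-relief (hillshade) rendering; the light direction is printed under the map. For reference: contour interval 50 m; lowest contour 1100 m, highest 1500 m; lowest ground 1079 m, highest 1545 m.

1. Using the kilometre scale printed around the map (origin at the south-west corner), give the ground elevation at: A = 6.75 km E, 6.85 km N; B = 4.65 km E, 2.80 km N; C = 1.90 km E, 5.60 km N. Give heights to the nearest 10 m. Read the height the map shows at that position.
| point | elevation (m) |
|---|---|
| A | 1380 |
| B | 1370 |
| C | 1420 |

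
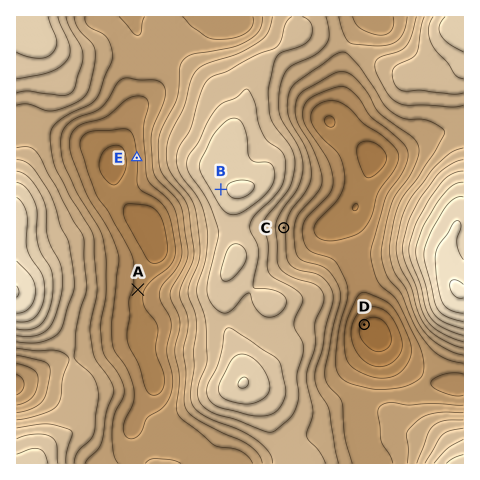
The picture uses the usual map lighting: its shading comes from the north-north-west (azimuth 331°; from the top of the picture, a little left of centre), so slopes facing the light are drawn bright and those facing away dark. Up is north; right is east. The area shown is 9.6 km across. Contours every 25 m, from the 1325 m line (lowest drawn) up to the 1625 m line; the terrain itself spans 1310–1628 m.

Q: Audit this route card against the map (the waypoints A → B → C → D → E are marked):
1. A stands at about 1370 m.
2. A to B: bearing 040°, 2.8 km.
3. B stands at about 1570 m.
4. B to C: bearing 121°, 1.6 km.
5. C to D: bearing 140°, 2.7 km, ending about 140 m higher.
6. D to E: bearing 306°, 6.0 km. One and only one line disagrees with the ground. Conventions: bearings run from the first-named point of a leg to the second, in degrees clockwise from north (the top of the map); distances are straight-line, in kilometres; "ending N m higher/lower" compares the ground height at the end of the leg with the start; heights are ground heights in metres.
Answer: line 5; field sense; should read lower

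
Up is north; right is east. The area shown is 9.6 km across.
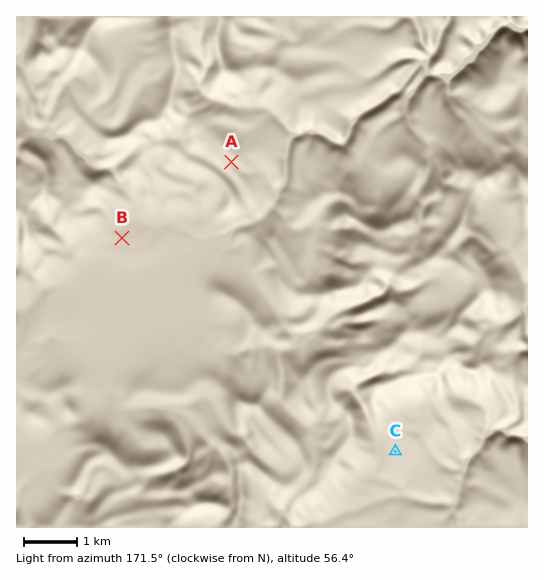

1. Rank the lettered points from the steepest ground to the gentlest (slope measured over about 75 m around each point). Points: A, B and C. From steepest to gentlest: A C B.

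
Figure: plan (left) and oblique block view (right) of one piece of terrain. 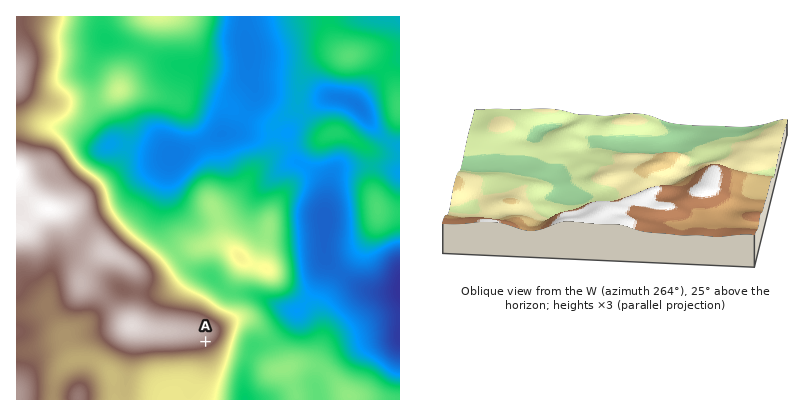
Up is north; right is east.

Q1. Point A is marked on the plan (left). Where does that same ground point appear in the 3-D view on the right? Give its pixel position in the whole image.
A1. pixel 723 168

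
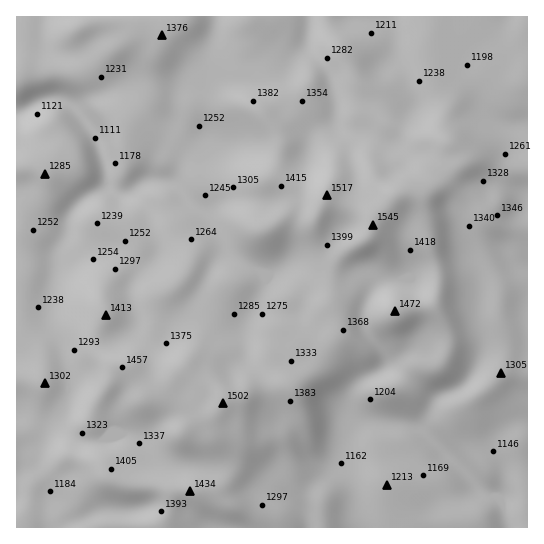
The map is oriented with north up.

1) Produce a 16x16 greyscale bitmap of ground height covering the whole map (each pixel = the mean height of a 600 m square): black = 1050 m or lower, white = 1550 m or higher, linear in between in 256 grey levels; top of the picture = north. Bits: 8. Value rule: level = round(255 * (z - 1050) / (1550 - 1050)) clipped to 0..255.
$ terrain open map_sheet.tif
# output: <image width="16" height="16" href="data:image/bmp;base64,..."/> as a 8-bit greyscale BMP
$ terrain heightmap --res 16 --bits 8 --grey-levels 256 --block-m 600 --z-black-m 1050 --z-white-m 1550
<image width="16" height="16" href="data:image/bmp;base64,Qk02BQAAAAAAADYEAAAoAAAAEAAAABAAAAABAAgAAAAAAAABAAATCwAAEwsAAAABAAAAAAAAAAAAAAEBAQACAgIAAwMDAAQEBAAFBQUABgYGAAcHBwAICAgACQkJAAoKCgALCwsADAwMAA0NDQAODg4ADw8PABAQEAAREREAEhISABMTEwAUFBQAFRUVABYWFgAXFxcAGBgYABkZGQAaGhoAGxsbABwcHAAdHR0AHh4eAB8fHwAgICAAISEhACIiIgAjIyMAJCQkACUlJQAmJiYAJycnACgoKAApKSkAKioqACsrKwAsLCwALS0tAC4uLgAvLy8AMDAwADExMQAyMjIAMzMzADQ0NAA1NTUANjY2ADc3NwA4ODgAOTk5ADo6OgA7OzsAPDw8AD09PQA+Pj4APz8/AEBAQABBQUEAQkJCAENDQwBEREQARUVFAEZGRgBHR0cASEhIAElJSQBKSkoAS0tLAExMTABNTU0ATk5OAE9PTwBQUFAAUVFRAFJSUgBTU1MAVFRUAFVVVQBWVlYAV1dXAFhYWABZWVkAWlpaAFtbWwBcXFwAXV1dAF5eXgBfX18AYGBgAGFhYQBiYmIAY2NjAGRkZABlZWUAZmZmAGdnZwBoaGgAaWlpAGpqagBra2sAbGxsAG1tbQBubm4Ab29vAHBwcABxcXEAcnJyAHNzcwB0dHQAdXV1AHZ2dgB3d3cAeHh4AHl5eQB6enoAe3t7AHx8fAB9fX0Afn5+AH9/fwCAgIAAgYGBAIKCggCDg4MAhISEAIWFhQCGhoYAh4eHAIiIiACJiYkAioqKAIuLiwCMjIwAjY2NAI6OjgCPj48AkJCQAJGRkQCSkpIAk5OTAJSUlACVlZUAlpaWAJeXlwCYmJgAmZmZAJqamgCbm5sAnJycAJ2dnQCenp4An5+fAKCgoAChoaEAoqKiAKOjowCkpKQApaWlAKampgCnp6cAqKioAKmpqQCqqqoAq6urAKysrACtra0Arq6uAK+vrwCwsLAAsbGxALKysgCzs7MAtLS0ALW1tQC2trYAt7e3ALi4uAC5ubkAurq6ALu7uwC8vLwAvb29AL6+vgC/v78AwMDAAMHBwQDCwsIAw8PDAMTExADFxcUAxsbGAMfHxwDIyMgAycnJAMrKygDLy8sAzMzMAM3NzQDOzs4Az8/PANDQ0ADR0dEA0tLSANPT0wDU1NQA1dXVANbW1gDX19cA2NjYANnZ2QDa2toA29vbANzc3ADd3d0A3t7eAN/f3wDg4OAA4eHhAOLi4gDj4+MA5OTkAOXl5QDm5uYA5+fnAOjo6ADp6ekA6urqAOvr6wDs7OwA7e3tAO7u7gDv7+8A8PDwAPHx8QDy8vIA8/PzAPT09AD19fUA9vb2APf39wD4+PgA+fn5APr6+gD7+/sA/Pz8AP39/QD+/v4A////AC1Mc42tqJ6FbGFDRkM5KBY8bKGzsbGmhXdYQE1CKRcmT3mWl6K5vKuIVDo+LyQzOVxwmKS80ty7mmU4OTNMVk1ycaHFz9bNtap8UGBuaXBuanGpurS6no+Oj4ZzjZl2dmNzqp+XjIB2gZWWs7erf3hkapSGiYJ/cHuYoKixroJ1ZVhnbW17anyBpb/CuqeEcGVOXGBeYW+nsczc7dSrlX9oXT48S1l2orjb3+ndt5h2aGU7VFVecZyztryzsLucbjpBMWNgZXehrZWRl5SWZ0YkI0Zfb3aJnZmKioRqZ1FJP0lneot9f4J4doRfWlVIQC9TgJuijXiBaWFgSUtIOi4="/>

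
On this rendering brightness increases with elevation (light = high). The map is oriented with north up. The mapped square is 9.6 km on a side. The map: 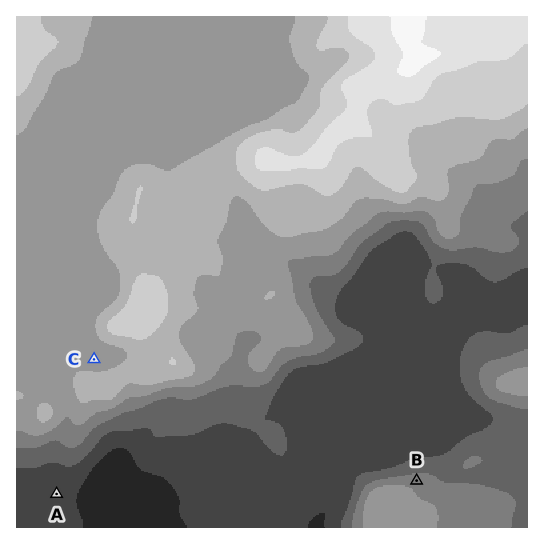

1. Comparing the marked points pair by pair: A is lower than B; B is lower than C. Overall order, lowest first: A B C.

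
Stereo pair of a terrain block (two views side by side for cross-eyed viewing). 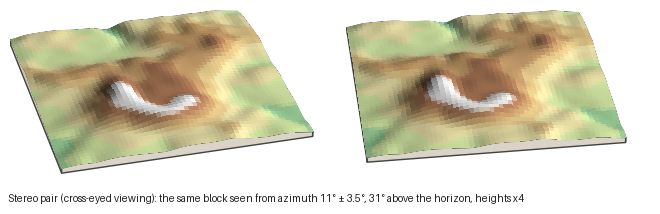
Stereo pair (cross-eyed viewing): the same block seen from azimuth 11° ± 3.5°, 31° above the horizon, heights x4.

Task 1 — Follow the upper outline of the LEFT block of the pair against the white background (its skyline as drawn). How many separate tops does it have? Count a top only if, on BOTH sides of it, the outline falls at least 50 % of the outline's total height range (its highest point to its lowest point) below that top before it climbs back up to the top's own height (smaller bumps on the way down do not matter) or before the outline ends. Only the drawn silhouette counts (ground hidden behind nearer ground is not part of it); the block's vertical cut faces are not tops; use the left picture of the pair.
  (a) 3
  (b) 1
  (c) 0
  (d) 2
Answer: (c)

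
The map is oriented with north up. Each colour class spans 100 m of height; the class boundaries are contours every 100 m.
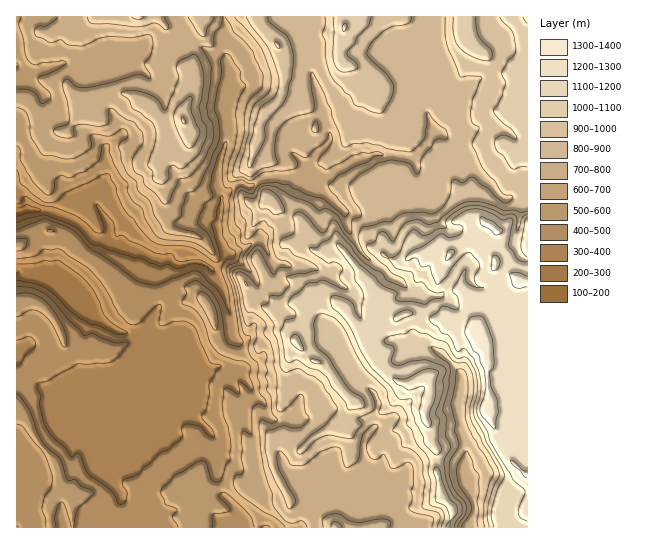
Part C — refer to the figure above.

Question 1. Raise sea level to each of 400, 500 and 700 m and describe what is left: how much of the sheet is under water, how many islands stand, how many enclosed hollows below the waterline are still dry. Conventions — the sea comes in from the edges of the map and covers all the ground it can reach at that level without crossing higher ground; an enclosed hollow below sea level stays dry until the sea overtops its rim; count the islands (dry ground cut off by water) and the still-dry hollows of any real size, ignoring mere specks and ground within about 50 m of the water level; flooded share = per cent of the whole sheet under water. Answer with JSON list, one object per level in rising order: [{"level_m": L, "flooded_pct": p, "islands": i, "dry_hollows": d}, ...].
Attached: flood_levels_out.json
[{"level_m": 400, "flooded_pct": 13, "islands": 0, "dry_hollows": 0}, {"level_m": 500, "flooded_pct": 25, "islands": 0, "dry_hollows": 0}, {"level_m": 700, "flooded_pct": 41, "islands": 0, "dry_hollows": 0}]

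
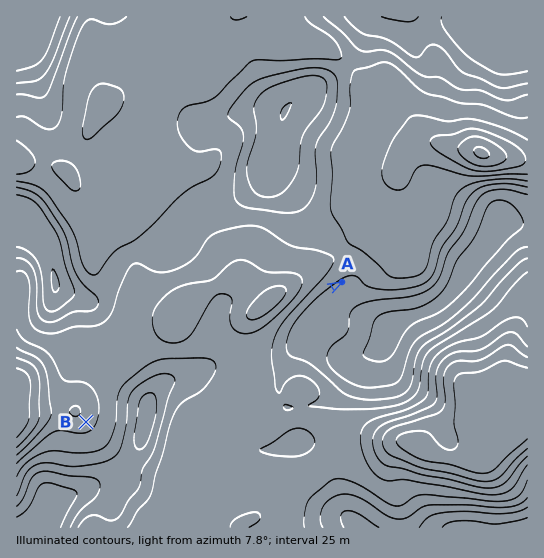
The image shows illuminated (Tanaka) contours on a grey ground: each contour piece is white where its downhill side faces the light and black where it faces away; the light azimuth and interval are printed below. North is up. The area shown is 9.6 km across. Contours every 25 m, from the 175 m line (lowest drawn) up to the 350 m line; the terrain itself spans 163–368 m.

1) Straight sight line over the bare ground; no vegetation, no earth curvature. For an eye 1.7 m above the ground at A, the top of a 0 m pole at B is out of sight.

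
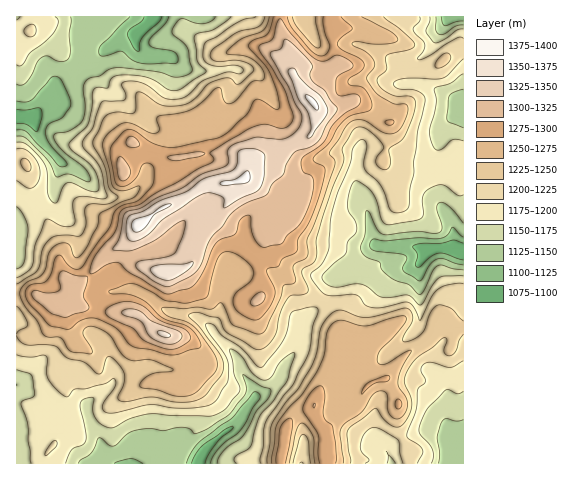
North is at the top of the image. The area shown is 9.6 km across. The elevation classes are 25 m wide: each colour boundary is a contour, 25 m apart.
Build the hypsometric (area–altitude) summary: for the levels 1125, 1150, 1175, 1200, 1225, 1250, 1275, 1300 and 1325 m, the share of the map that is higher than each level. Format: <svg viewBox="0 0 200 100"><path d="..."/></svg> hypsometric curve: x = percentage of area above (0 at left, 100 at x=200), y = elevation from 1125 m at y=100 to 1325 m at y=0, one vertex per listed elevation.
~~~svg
<svg viewBox="0 0 200 100"><path d="M191 100l-16-12-21-13-30-13-25-12-22-12-28-13-20-13-15-12"/></svg>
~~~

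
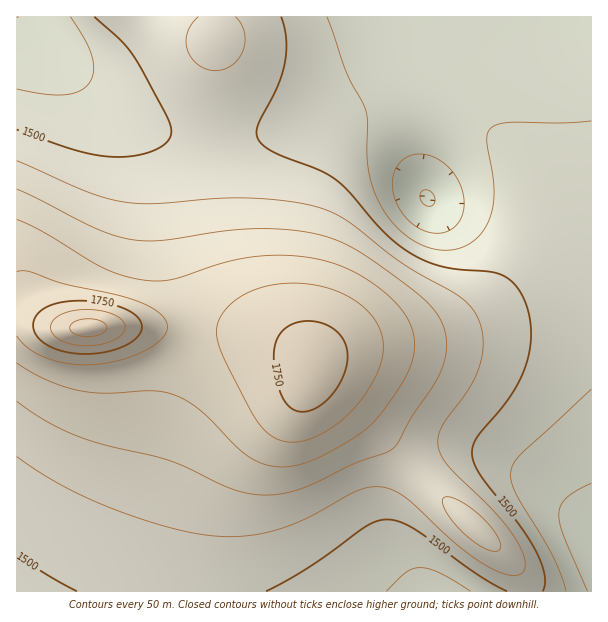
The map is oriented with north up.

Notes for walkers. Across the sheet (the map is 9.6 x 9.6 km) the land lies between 1350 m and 1870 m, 1550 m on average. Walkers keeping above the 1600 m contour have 26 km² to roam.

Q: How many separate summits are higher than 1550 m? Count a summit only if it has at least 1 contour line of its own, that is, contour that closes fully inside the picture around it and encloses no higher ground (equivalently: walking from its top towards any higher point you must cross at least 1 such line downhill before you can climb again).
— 3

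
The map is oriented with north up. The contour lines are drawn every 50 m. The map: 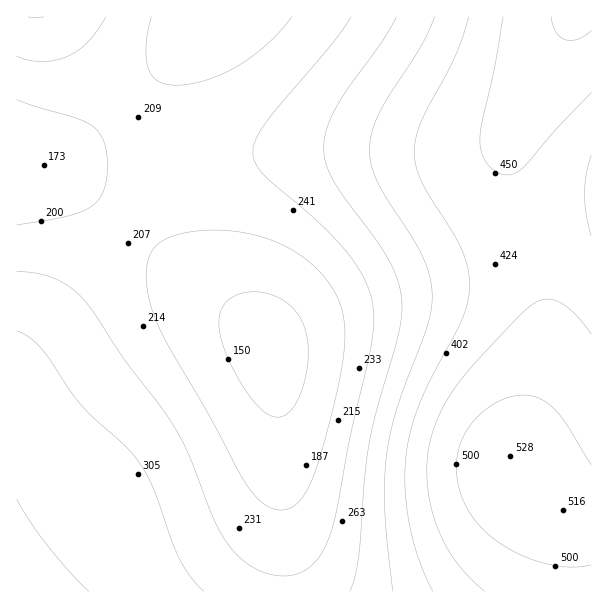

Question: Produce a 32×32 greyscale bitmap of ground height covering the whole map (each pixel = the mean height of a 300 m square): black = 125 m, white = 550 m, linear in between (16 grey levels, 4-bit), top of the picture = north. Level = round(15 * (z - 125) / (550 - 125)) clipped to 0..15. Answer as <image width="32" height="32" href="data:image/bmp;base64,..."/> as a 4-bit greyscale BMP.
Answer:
<image width="32" height="32" href="data:image/bmp;base64,Qk12AgAAAAAAAHYAAAAoAAAAIAAAACAAAAABAAQAAAAAAAACAAATCwAAEwsAABAAAAAAAAAAAAAAABEREQAiIiIAMzMzAERERABVVVUAZmZmAHd3dwCIiIgAmZmZAKqqqgC7u7sAzMzMAN3d3QDu7u4A////AIiIiHd2ZlVVVWeImrvM3d2IiId3dmVUREVniau8zd3diIiHd2ZVRERFZ4mrzd3e7YiId3dmVEMzRFeJrM3e7u6Id3d2ZVQzMzRXibzd7u7uh3d3dmVEMyI0Voq83u7u7od3d2ZlQzIiNFaKvN7u7u13d3ZmVUMiIiNWibze7u7td3dmZVQzIREjRom83u7u3Xd2ZmVEMiERI0Z5rN3u7t13ZmZVQzIRERJFeKvN3d3dd2ZlVEMhEQESNWiavN3d3HZmVUQyIRABEjRnmrzM3cxmZVRDMhEQARI0V4mrzMzMZmVUQyIRAAESNFaJq7zMzGZVRDMiERAREjRWeJq7zMtVVEQzIhERESI0Vniau7u7VERDMyIhERIjRWd4mqu7u0REMzMiIiIiNEVniZq7u7ozMzMzMiIiM0RWd4mqu7u6MzMzMzMzMzRFZniZq7u7qiIjMzMzMzREVWeImqu7u6oiIjMzM0RERVZ3iaq7u7uqEiIjMzRERFVmeImqu7y7uiIiMzM0REVVZniZq7vMy7oiIjMzM0REVWZ4iaq7zMy7IjMzMzM0RFVmd4mqu8zMyzMzMzMzMzRFVmeJmrvMzMxERDMzMzMzRFVneJqrvMzMRERDMyIiMzRFVniJq7zN3VVVRDMiIiIzRFZniaq83d1mZVQzIiIiIzRVZ3iavN3d"/>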